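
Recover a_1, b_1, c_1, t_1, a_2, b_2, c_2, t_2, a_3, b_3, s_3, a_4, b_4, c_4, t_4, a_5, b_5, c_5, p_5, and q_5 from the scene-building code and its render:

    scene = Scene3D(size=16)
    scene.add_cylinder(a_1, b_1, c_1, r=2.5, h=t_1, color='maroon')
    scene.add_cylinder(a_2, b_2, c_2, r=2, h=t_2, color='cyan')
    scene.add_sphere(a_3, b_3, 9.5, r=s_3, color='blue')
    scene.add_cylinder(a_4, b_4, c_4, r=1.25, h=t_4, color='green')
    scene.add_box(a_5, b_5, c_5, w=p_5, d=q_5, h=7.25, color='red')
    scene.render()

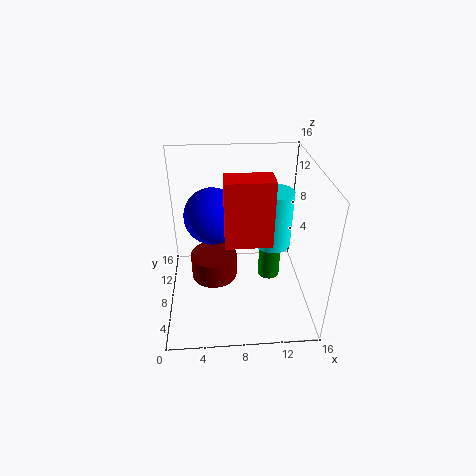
a_1 = 5.25
b_1 = 7
c_1 = 4
t_1 = 2.75
a_2 = 12
b_2 = 8.5
c_2 = 6.75
t_2 = 6.5
a_3 = 5.25
b_3 = 10.5
s_3 = 3.25
a_4 = 11.75
b_4 = 8.5
c_4 = 2.5
t_4 = 5.5
a_5 = 6.5
b_5 = 5.5
c_5 = 8.25
p_5 = 5
q_5 = 2.75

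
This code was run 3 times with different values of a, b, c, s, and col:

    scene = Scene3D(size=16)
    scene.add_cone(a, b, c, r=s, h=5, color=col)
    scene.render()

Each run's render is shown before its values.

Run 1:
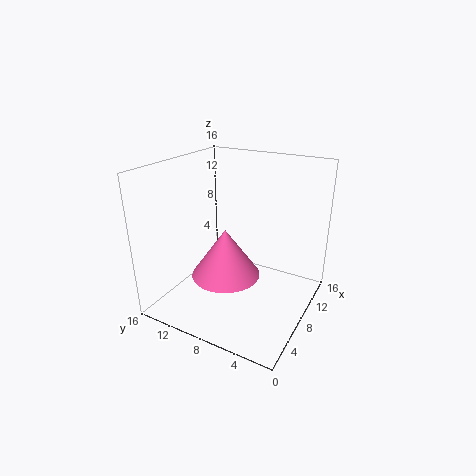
a = 4.5; b = 7.5; c = 5.5; s = 3.5; col = 'hotpink'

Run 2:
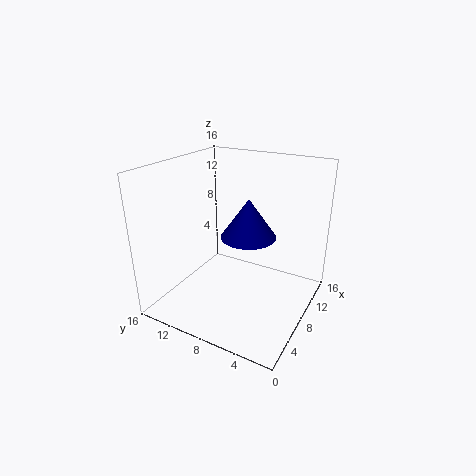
a = 12.5; b = 9; c = 6; s = 3.5; col = 'navy'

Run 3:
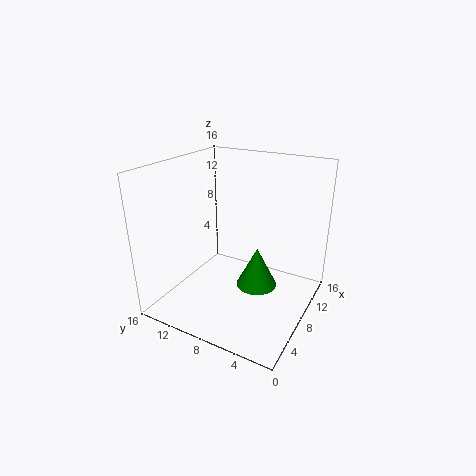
a = 11; b = 7; c = 0.5; s = 2.5; col = 'green'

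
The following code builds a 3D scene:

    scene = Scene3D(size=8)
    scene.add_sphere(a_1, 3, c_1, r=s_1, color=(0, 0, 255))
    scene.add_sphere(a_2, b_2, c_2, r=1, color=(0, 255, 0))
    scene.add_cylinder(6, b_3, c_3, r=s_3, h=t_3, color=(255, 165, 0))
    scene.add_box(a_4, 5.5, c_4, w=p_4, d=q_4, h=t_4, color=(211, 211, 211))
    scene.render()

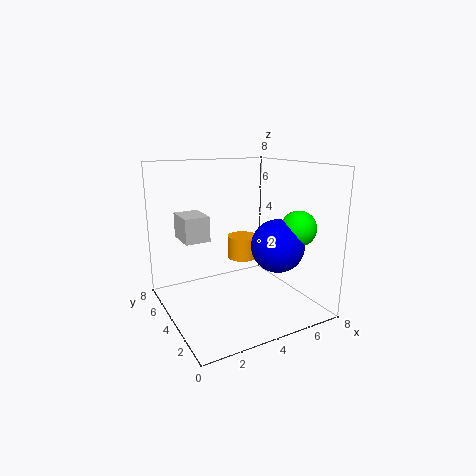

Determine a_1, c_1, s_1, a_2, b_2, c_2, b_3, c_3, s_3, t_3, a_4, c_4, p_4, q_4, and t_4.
a_1 = 6, c_1 = 3.5, s_1 = 1.5, a_2 = 7, b_2 = 2.5, c_2 = 4.5, b_3 = 7, c_3 = 1.5, s_3 = 1, t_3 = 1.5, a_4 = 1.5, c_4 = 3.5, p_4 = 1.5, q_4 = 2, t_4 = 1.5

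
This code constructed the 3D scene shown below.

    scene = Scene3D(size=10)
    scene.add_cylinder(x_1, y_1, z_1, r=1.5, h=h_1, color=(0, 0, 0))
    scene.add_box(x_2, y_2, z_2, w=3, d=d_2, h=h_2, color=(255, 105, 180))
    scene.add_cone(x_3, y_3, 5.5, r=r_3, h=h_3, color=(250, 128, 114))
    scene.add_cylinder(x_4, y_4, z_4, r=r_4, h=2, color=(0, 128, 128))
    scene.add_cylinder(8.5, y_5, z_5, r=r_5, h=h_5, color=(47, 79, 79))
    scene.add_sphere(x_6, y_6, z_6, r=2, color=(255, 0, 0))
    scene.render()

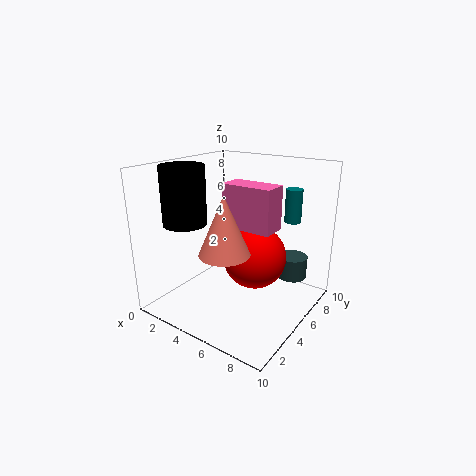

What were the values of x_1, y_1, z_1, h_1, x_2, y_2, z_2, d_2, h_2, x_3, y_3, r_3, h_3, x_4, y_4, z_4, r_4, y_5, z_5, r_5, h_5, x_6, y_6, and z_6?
x_1 = 2, y_1 = 3, z_1 = 6, h_1 = 4, x_2 = 6, y_2 = 2, z_2 = 7, d_2 = 1.5, h_2 = 2.5, x_3 = 6.5, y_3 = 1.5, r_3 = 1.5, h_3 = 3.5, x_4 = 9, y_4 = 5, z_4 = 7, r_4 = 0.5, y_5 = 6.5, z_5 = 2.5, r_5 = 1, h_5 = 1.5, x_6 = 7, y_6 = 4, z_6 = 4.5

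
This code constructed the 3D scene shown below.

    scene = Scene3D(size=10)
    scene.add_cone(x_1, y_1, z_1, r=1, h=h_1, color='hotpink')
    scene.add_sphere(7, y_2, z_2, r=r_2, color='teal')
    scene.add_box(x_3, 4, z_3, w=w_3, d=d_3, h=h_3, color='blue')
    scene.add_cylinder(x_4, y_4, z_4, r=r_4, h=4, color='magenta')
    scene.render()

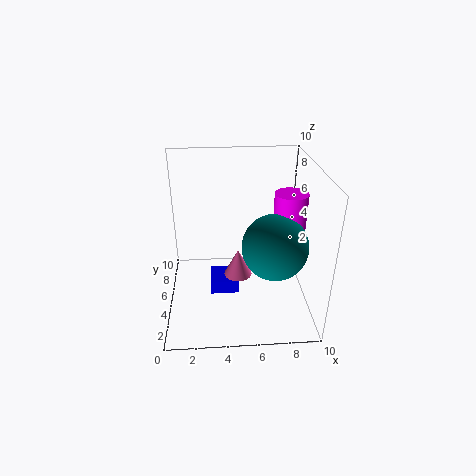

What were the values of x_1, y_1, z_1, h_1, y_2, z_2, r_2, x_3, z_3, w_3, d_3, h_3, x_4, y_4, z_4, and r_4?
x_1 = 5, y_1 = 5, z_1 = 2, h_1 = 2, y_2 = 2, z_2 = 6, r_2 = 2, x_3 = 3, z_3 = 1, w_3 = 2, d_3 = 2, h_3 = 1, x_4 = 8, y_4 = 3, z_4 = 5, r_4 = 1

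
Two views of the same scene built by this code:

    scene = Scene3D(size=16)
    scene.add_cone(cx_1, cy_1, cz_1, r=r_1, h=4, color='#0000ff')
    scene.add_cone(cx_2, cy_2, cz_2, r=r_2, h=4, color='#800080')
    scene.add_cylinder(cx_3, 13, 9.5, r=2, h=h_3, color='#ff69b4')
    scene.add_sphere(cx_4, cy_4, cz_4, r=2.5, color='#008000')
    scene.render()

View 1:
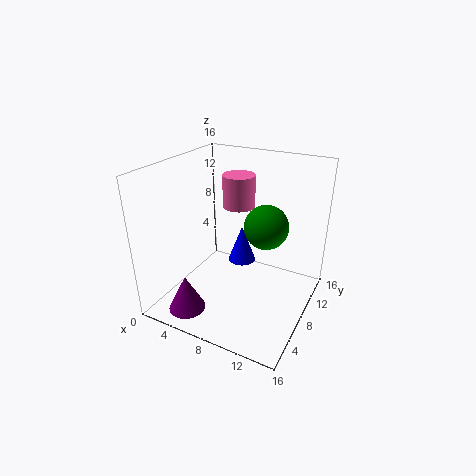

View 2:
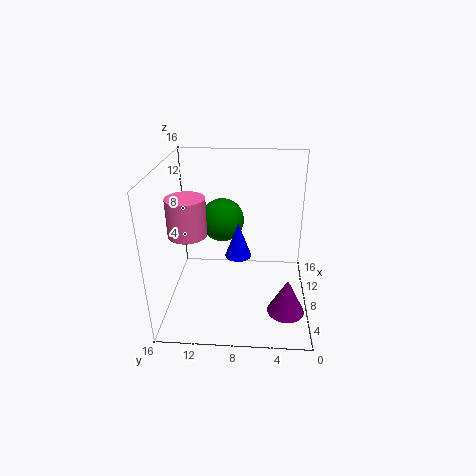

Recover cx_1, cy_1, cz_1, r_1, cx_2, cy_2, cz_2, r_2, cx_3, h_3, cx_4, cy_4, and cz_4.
cx_1 = 8.5
cy_1 = 8
cz_1 = 5.5
r_1 = 1.5
cx_2 = 4.5
cy_2 = 2.5
cz_2 = 1
r_2 = 2
cx_3 = 5.5
h_3 = 4
cx_4 = 10.5
cy_4 = 10
cz_4 = 9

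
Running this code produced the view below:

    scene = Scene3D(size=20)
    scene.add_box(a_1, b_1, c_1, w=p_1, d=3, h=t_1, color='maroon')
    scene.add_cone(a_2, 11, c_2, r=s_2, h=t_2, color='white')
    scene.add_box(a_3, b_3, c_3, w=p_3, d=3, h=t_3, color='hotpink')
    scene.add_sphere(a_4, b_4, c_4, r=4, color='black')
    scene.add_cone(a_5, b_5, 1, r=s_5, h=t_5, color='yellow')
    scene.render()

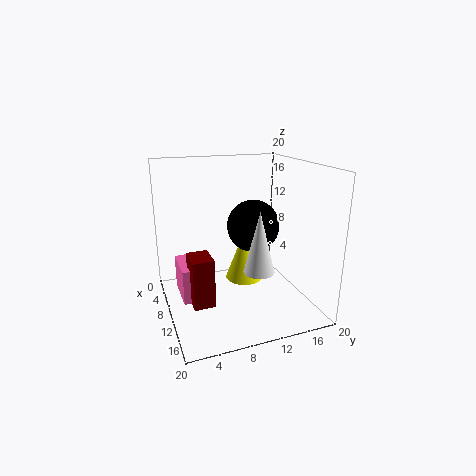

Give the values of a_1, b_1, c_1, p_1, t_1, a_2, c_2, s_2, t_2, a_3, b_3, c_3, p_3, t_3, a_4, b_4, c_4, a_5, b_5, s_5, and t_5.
a_1 = 8; b_1 = 3; c_1 = 1; p_1 = 4; t_1 = 7; a_2 = 15; c_2 = 7; s_2 = 2; t_2 = 8; a_3 = 4; b_3 = 2; c_3 = 1; p_3 = 6; t_3 = 5; a_4 = 6; b_4 = 14; c_4 = 10; a_5 = 5; b_5 = 13; s_5 = 3; t_5 = 8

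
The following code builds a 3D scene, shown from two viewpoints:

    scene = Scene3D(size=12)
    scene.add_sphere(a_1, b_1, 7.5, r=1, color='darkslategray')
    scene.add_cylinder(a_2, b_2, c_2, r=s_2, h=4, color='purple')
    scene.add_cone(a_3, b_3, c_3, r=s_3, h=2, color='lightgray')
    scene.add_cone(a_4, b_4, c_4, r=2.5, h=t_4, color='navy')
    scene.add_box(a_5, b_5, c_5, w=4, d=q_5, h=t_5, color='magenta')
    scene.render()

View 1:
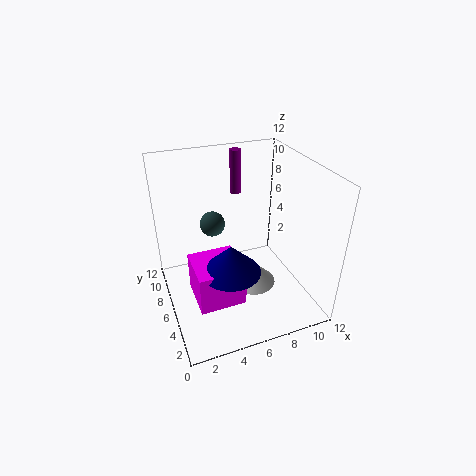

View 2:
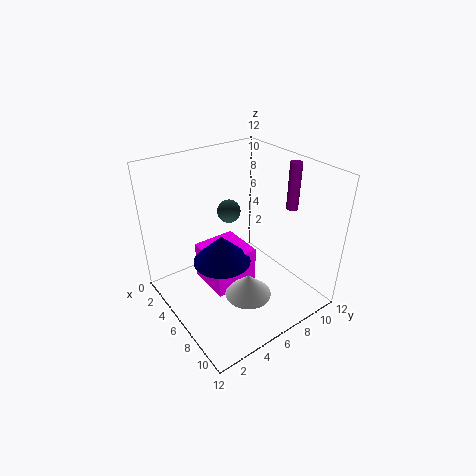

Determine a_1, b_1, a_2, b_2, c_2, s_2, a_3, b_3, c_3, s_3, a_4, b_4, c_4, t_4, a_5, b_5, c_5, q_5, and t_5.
a_1 = 4; b_1 = 6.5; a_2 = 7.5; b_2 = 10.5; c_2 = 8; s_2 = 0.5; a_3 = 7.5; b_3 = 6; c_3 = 1; s_3 = 2; a_4 = 5; b_4 = 5; c_4 = 3.5; t_4 = 2.5; a_5 = 2; b_5 = 4; c_5 = 0.5; q_5 = 4; t_5 = 3.5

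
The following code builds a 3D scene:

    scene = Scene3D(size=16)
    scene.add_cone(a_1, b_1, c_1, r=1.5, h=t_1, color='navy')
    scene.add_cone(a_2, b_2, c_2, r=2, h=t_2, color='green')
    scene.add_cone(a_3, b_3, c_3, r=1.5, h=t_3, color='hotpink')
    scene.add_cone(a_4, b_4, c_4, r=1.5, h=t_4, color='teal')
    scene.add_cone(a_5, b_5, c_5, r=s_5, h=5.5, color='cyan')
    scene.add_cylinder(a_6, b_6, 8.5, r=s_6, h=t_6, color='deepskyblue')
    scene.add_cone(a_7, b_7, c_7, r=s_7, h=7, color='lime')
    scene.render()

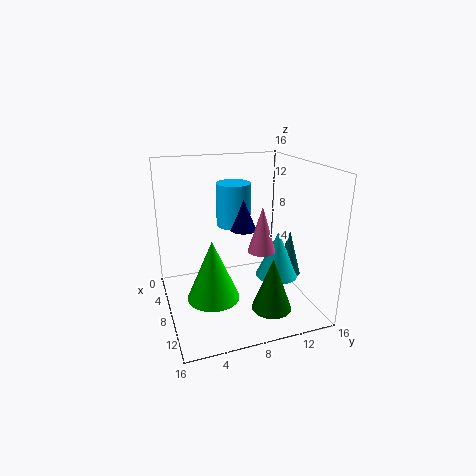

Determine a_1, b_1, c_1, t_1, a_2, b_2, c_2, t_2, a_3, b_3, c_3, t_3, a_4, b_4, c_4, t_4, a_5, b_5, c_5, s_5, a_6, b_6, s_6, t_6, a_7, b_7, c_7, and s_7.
a_1 = 7, b_1 = 9, c_1 = 8.5, t_1 = 3.5, a_2 = 14, b_2 = 9.5, c_2 = 2.5, t_2 = 5.5, a_3 = 10, b_3 = 10, c_3 = 7, t_3 = 5, a_4 = 8, b_4 = 14.5, c_4 = 2.5, t_4 = 5.5, a_5 = 8, b_5 = 13, c_5 = 2.5, s_5 = 2.5, a_6 = 5, b_6 = 8.5, s_6 = 2, t_6 = 5, a_7 = 8, b_7 = 5, c_7 = 1, s_7 = 3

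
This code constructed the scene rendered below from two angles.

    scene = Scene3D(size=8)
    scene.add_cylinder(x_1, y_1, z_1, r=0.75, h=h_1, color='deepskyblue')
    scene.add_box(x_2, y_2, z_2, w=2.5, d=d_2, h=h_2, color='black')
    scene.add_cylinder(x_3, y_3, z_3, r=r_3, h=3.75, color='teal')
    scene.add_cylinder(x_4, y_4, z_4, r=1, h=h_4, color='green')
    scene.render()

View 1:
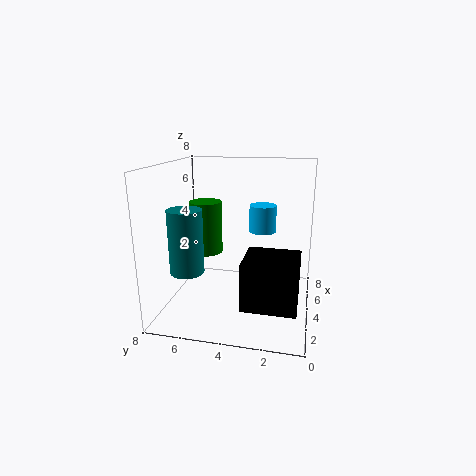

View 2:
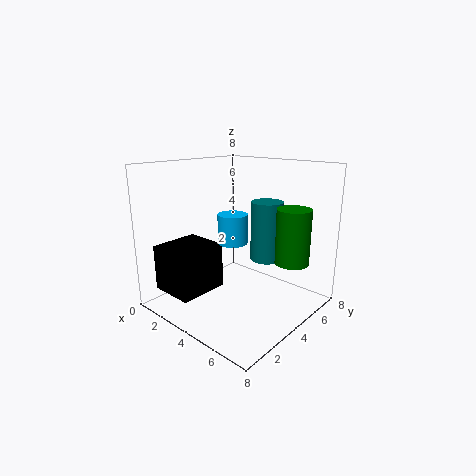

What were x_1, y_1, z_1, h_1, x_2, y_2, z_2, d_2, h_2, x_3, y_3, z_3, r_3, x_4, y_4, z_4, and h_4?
x_1 = 4.75, y_1 = 2.75, z_1 = 4.25, h_1 = 1.5, x_2 = 1, y_2 = 0.5, z_2 = 1.25, d_2 = 2.75, h_2 = 2.5, x_3 = 3.75, y_3 = 7, z_3 = 1.75, r_3 = 1, x_4 = 6, y_4 = 6.5, z_4 = 2.25, h_4 = 3.25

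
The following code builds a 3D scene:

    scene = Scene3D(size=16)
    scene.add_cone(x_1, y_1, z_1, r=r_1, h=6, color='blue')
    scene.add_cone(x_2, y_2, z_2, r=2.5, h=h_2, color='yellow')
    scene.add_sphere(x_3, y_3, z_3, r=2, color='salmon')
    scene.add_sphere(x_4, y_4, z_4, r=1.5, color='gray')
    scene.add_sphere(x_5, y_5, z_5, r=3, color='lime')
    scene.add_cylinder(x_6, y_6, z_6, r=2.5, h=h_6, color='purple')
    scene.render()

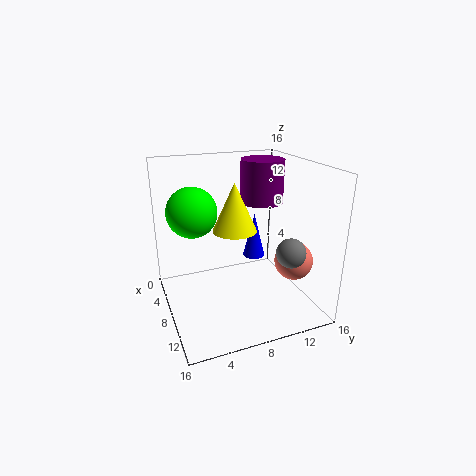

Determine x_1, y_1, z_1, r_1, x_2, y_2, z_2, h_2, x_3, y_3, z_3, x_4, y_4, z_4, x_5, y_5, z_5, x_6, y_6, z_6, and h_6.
x_1 = 1.5, y_1 = 13, z_1 = 2, r_1 = 1.5, x_2 = 7, y_2 = 8, z_2 = 8.5, h_2 = 5.5, x_3 = 12.5, y_3 = 12.5, z_3 = 6.5, x_4 = 13.5, y_4 = 11.5, z_4 = 8, x_5 = 3.5, y_5 = 4, z_5 = 10, x_6 = 5.5, y_6 = 12, z_6 = 11, h_6 = 5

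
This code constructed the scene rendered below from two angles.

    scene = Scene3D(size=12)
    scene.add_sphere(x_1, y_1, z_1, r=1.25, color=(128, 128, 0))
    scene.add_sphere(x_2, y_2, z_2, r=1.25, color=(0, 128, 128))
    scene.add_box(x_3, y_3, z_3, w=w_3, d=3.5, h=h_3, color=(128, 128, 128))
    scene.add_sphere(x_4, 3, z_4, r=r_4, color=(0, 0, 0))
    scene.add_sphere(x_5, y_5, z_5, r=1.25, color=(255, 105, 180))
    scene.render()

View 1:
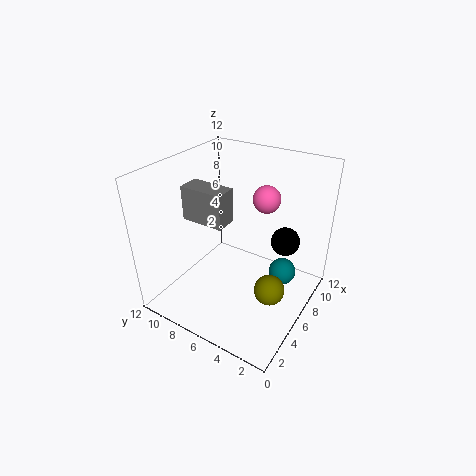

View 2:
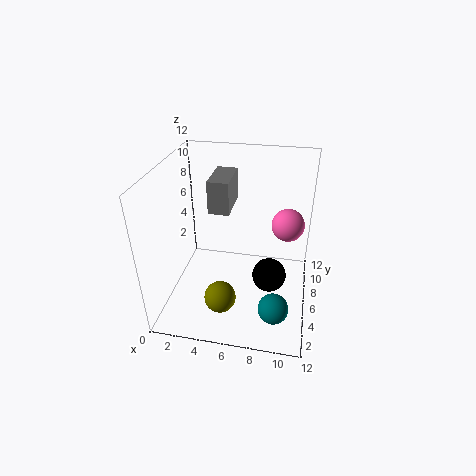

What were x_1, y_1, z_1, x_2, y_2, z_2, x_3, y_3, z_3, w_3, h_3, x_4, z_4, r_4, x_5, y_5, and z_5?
x_1 = 5.25; y_1 = 2.5; z_1 = 2.5; x_2 = 9.5; y_2 = 3.25; z_2 = 1.25; x_3 = 3.5; y_3 = 6; z_3 = 8; w_3 = 1.75; h_3 = 2.75; x_4 = 9; z_4 = 5; r_4 = 1.25; x_5 = 10; y_5 = 5.5; z_5 = 8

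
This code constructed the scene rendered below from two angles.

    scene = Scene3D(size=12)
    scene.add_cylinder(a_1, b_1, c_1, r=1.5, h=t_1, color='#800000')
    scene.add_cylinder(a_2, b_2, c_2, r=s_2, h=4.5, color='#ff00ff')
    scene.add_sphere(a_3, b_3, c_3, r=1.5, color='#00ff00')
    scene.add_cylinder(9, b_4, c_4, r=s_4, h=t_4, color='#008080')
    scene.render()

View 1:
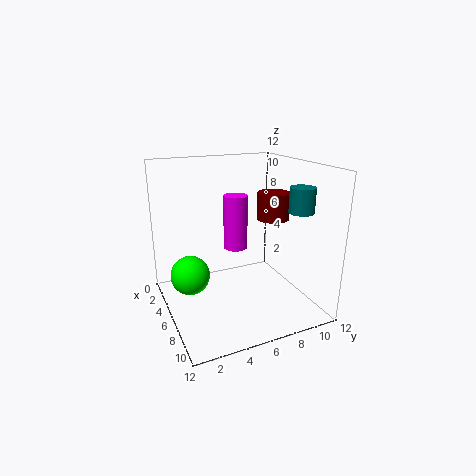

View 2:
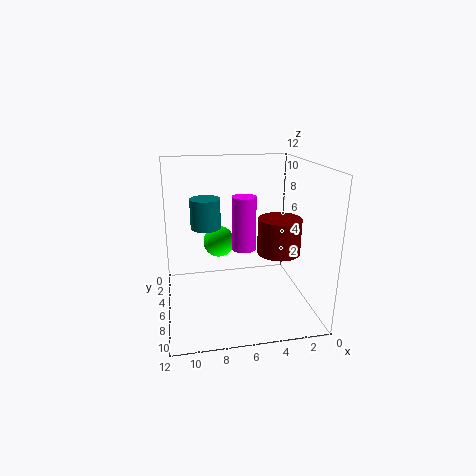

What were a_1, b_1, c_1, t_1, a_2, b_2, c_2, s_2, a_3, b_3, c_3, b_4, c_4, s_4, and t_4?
a_1 = 4, b_1 = 10.5, c_1 = 6.5, t_1 = 2.5, a_2 = 5.5, b_2 = 6, c_2 = 5, s_2 = 1, a_3 = 7, b_3 = 1.5, c_3 = 4, b_4 = 10, c_4 = 8.5, s_4 = 1, t_4 = 2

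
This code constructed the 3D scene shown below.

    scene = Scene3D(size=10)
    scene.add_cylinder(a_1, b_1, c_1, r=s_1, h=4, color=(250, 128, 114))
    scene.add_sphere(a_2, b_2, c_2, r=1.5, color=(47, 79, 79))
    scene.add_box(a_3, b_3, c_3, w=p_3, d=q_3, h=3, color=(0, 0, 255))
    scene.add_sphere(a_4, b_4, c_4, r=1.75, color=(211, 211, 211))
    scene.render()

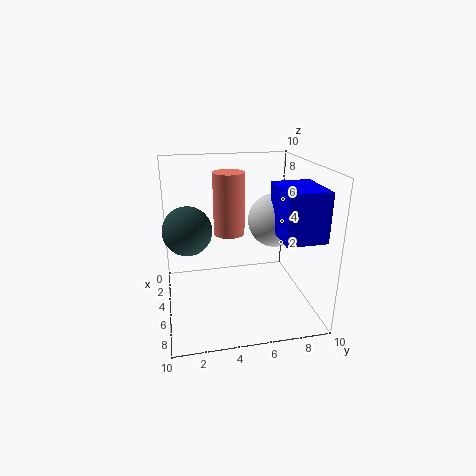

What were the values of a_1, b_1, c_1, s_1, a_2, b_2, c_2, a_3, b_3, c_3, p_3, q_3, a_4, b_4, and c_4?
a_1 = 5.75; b_1 = 4.25; c_1 = 5.75; s_1 = 1; a_2 = 6.75; b_2 = 1.5; c_2 = 6.5; a_3 = 6.5; b_3 = 6.75; c_3 = 6.25; p_3 = 3.25; q_3 = 2.5; a_4 = 6; b_4 = 7.25; c_4 = 6.5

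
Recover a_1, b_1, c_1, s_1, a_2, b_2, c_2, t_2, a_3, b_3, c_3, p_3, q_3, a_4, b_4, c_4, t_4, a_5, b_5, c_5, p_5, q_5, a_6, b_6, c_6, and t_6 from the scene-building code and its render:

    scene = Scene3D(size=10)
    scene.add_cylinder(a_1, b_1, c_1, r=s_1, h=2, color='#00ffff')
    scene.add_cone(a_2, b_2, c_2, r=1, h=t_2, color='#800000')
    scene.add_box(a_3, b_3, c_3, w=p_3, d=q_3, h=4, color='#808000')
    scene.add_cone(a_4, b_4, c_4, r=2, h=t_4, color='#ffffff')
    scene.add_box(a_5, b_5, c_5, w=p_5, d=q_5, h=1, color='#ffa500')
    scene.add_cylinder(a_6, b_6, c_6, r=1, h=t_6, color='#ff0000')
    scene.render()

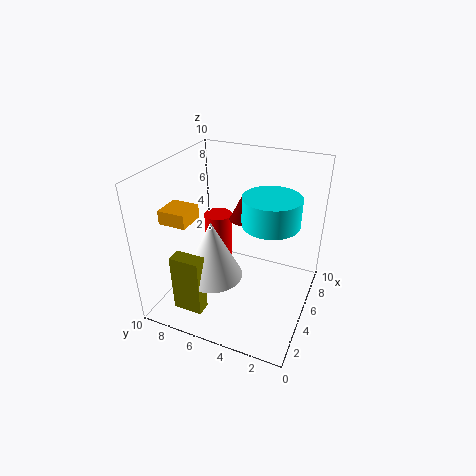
a_1 = 6
b_1 = 3
c_1 = 6
s_1 = 2
a_2 = 6
b_2 = 5
c_2 = 6
t_2 = 2
a_3 = 1
b_3 = 6
c_3 = 1
p_3 = 1
q_3 = 2
a_4 = 3
b_4 = 6
c_4 = 3
t_4 = 4
a_5 = 3
b_5 = 8
c_5 = 6
p_5 = 2
q_5 = 2
a_6 = 6
b_6 = 7
c_6 = 2
t_6 = 4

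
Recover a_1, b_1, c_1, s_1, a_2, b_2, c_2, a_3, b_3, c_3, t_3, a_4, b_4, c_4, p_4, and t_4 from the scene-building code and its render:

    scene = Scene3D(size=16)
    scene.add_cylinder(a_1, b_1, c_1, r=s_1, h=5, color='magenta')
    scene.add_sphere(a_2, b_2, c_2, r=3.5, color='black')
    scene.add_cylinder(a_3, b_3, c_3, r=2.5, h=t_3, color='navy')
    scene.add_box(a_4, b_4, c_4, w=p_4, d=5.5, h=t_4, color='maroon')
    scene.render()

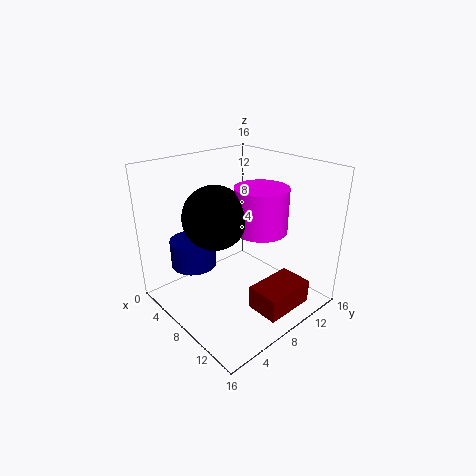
a_1 = 9
b_1 = 10.5
c_1 = 8.5
s_1 = 3
a_2 = 6.5
b_2 = 6
c_2 = 10.5
a_3 = 5
b_3 = 4
c_3 = 5
t_3 = 3
a_4 = 12
b_4 = 6
c_4 = 2
p_4 = 3.5
t_4 = 2.5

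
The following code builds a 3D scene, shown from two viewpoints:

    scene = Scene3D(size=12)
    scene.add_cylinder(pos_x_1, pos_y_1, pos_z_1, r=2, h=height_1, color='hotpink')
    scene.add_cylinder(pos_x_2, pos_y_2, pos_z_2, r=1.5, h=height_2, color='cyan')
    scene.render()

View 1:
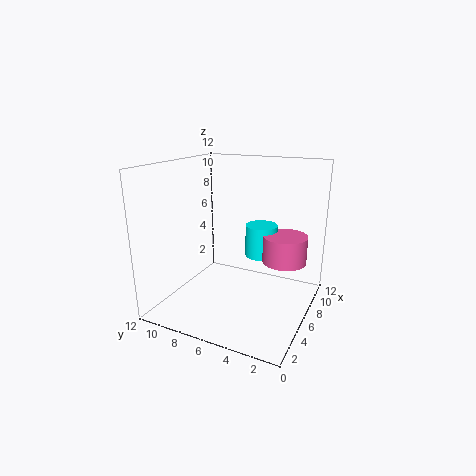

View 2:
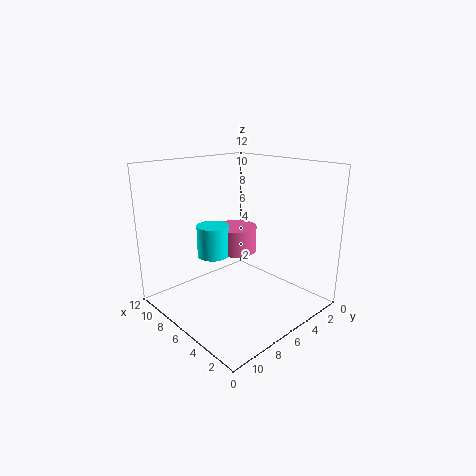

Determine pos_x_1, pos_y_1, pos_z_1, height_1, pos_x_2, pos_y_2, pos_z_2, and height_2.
pos_x_1 = 9.5, pos_y_1 = 3, pos_z_1 = 3, height_1 = 2.5, pos_x_2 = 10, pos_y_2 = 5.5, pos_z_2 = 3, height_2 = 3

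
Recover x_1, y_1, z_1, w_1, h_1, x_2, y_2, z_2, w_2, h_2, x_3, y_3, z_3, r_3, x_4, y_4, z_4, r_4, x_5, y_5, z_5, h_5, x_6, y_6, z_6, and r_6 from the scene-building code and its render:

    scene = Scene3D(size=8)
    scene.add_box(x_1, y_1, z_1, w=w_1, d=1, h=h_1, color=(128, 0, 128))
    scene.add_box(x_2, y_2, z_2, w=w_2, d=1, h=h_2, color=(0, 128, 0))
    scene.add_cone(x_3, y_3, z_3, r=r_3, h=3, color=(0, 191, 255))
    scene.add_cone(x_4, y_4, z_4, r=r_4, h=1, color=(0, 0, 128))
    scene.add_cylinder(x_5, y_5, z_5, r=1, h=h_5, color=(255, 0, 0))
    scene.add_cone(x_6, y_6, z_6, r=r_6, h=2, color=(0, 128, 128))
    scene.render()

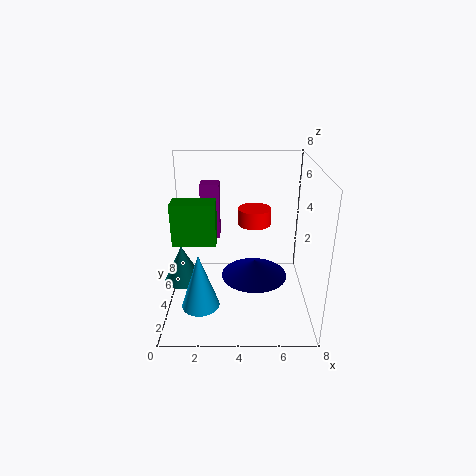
x_1 = 2; y_1 = 4; z_1 = 4; w_1 = 1; h_1 = 3; x_2 = 1; y_2 = 1; z_2 = 5; w_2 = 2; h_2 = 2; x_3 = 2; y_3 = 2; z_3 = 1; r_3 = 1; x_4 = 5; y_4 = 5; z_4 = 1; r_4 = 2; x_5 = 5; y_5 = 6; z_5 = 4; h_5 = 1; x_6 = 1; y_6 = 3; z_6 = 2; r_6 = 1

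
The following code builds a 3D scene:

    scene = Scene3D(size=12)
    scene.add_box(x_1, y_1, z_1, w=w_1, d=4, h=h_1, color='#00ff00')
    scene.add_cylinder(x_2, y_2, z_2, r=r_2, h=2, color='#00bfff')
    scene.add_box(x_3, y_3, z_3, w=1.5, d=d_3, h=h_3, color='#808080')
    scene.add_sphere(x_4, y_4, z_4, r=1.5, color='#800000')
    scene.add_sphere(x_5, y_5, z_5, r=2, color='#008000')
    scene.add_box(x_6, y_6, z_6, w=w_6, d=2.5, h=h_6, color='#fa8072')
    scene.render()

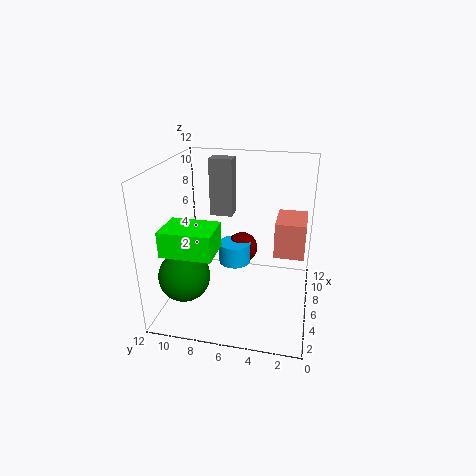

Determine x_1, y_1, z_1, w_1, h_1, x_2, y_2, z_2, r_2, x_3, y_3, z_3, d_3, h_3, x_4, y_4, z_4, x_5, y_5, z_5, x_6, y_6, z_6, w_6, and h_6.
x_1 = 1.5; y_1 = 7; z_1 = 6; w_1 = 3; h_1 = 2; x_2 = 9; y_2 = 7; z_2 = 2; r_2 = 1.5; x_3 = 8; y_3 = 7; z_3 = 7; d_3 = 2; h_3 = 5; x_4 = 10; y_4 = 6.5; z_4 = 3; x_5 = 2.5; y_5 = 9.5; z_5 = 4; x_6 = 6; y_6 = 0.5; z_6 = 4.5; w_6 = 3.5; h_6 = 3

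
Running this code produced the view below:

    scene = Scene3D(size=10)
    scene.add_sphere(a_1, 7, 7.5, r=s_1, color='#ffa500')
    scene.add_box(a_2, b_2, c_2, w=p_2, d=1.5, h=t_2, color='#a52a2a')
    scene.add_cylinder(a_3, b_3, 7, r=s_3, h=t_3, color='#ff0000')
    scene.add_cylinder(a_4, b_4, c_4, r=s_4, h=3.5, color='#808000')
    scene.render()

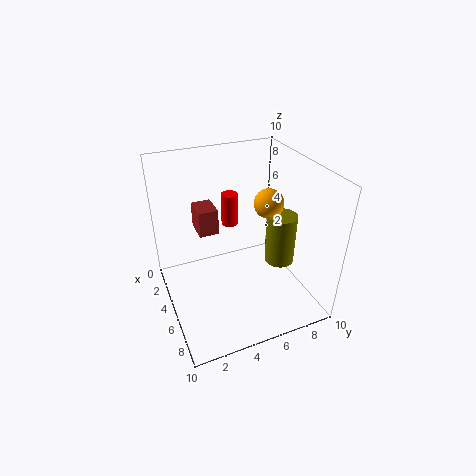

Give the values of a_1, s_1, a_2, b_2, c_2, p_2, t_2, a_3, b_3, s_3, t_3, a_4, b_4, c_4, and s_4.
a_1 = 5.5; s_1 = 1; a_2 = 0.5; b_2 = 3; c_2 = 4; p_2 = 2; t_2 = 2; a_3 = 6; b_3 = 4; s_3 = 0.5; t_3 = 2; a_4 = 6.5; b_4 = 7.5; c_4 = 3.5; s_4 = 1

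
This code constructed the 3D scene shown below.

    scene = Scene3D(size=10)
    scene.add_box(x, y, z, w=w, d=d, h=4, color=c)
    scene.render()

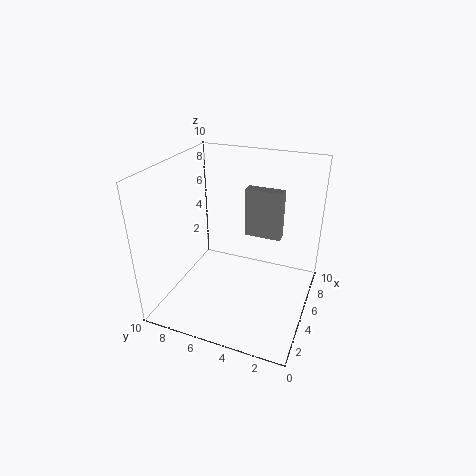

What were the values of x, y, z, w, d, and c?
x = 9
y = 3
z = 3
w = 1
d = 3
c = 'gray'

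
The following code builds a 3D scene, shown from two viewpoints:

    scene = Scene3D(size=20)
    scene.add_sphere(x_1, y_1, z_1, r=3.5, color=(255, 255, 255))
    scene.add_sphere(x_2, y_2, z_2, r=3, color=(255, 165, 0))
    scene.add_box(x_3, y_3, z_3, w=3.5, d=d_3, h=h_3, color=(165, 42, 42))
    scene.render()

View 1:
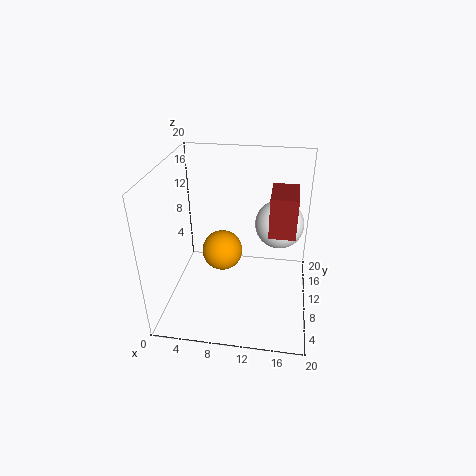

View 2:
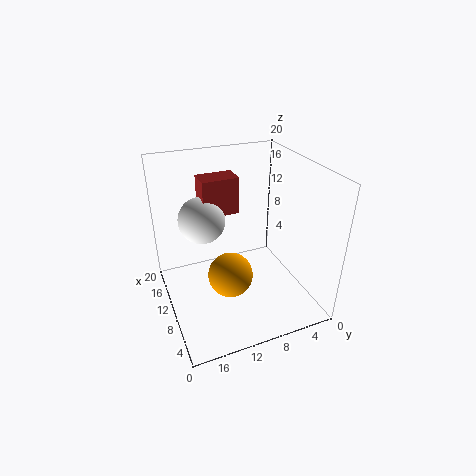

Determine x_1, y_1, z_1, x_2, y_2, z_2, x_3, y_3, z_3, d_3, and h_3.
x_1 = 15.5, y_1 = 13.5, z_1 = 10.75, x_2 = 7.25, y_2 = 12.25, z_2 = 6.25, x_3 = 14.25, y_3 = 8, z_3 = 11.5, d_3 = 5.5, h_3 = 5.5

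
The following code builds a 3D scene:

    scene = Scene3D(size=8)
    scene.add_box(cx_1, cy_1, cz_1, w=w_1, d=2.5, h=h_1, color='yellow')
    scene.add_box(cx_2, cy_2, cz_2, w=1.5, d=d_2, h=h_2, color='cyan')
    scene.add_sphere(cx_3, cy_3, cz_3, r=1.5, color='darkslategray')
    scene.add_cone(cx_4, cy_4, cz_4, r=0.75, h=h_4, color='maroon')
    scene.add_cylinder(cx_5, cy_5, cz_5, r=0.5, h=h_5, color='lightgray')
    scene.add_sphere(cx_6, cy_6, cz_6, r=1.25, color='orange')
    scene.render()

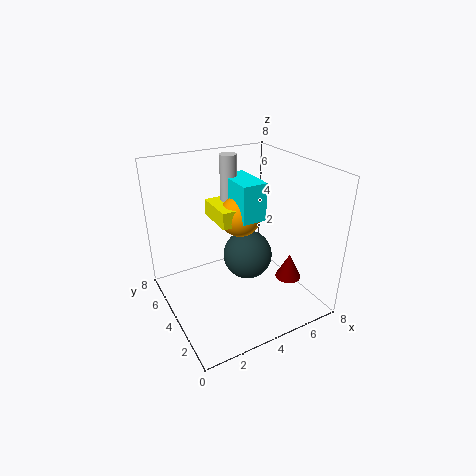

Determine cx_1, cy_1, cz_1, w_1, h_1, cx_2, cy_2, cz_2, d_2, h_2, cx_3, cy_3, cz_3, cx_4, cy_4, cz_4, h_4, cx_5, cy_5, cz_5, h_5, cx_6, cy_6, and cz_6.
cx_1 = 3.5; cy_1 = 4.75; cz_1 = 4.25; w_1 = 2.25; h_1 = 1; cx_2 = 4.5; cy_2 = 4.25; cz_2 = 4.5; d_2 = 2.75; h_2 = 2.25; cx_3 = 5.25; cy_3 = 5; cz_3 = 2; cx_4 = 6.75; cy_4 = 2.75; cz_4 = 1.25; h_4 = 1.5; cx_5 = 4.75; cy_5 = 6.5; cz_5 = 4.75; h_5 = 3.25; cx_6 = 5; cy_6 = 5.5; cz_6 = 4.5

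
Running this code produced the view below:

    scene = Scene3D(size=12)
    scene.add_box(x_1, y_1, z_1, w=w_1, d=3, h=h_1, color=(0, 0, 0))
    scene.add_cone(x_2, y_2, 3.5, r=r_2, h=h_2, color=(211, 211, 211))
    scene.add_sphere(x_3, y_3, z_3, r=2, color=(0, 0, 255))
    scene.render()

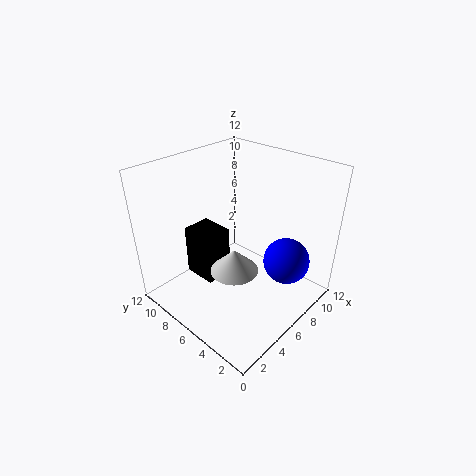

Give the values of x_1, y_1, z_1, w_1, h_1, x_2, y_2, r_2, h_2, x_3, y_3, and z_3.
x_1 = 4
y_1 = 7.5
z_1 = 1.5
w_1 = 2.5
h_1 = 4.5
x_2 = 5
y_2 = 5.5
r_2 = 2
h_2 = 2
x_3 = 9
y_3 = 3
z_3 = 3.5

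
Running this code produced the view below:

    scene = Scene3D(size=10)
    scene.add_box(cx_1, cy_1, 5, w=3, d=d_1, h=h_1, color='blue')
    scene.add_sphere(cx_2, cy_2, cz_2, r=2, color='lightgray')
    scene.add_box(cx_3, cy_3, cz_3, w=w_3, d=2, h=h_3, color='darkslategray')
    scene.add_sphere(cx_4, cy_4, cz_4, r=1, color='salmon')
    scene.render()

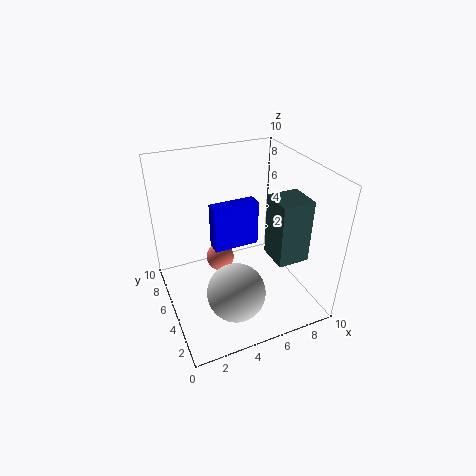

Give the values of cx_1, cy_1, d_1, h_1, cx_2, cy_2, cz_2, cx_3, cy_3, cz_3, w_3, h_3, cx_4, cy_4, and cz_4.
cx_1 = 3
cy_1 = 4
d_1 = 1
h_1 = 3
cx_2 = 4
cy_2 = 3
cz_2 = 2
cx_3 = 6
cy_3 = 1
cz_3 = 5
w_3 = 2
h_3 = 4
cx_4 = 4
cy_4 = 6
cz_4 = 3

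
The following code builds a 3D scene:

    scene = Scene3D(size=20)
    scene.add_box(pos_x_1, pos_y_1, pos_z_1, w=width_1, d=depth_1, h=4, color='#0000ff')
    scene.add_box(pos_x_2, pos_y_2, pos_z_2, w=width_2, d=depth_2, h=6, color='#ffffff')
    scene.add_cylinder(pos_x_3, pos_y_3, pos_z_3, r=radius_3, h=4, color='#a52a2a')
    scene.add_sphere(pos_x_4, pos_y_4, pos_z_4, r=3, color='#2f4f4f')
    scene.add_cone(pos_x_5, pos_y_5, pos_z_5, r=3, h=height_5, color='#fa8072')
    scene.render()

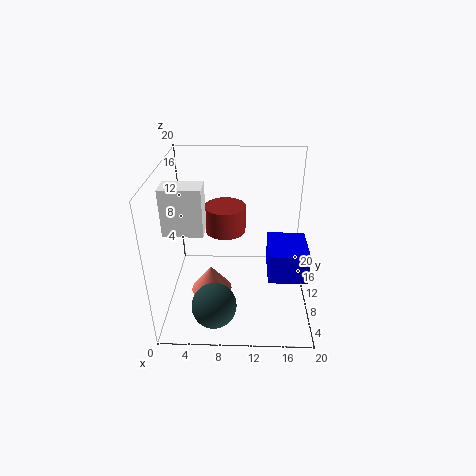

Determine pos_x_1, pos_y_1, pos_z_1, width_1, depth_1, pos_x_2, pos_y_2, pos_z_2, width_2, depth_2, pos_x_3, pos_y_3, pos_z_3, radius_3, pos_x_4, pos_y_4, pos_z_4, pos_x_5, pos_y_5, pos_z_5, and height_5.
pos_x_1 = 14
pos_y_1 = 4
pos_z_1 = 7
width_1 = 5
depth_1 = 6
pos_x_2 = 1
pos_y_2 = 5
pos_z_2 = 13
width_2 = 5
depth_2 = 3
pos_x_3 = 8
pos_y_3 = 14
pos_z_3 = 9
radius_3 = 3
pos_x_4 = 7
pos_y_4 = 4
pos_z_4 = 3
pos_x_5 = 6
pos_y_5 = 10
pos_z_5 = 1
height_5 = 4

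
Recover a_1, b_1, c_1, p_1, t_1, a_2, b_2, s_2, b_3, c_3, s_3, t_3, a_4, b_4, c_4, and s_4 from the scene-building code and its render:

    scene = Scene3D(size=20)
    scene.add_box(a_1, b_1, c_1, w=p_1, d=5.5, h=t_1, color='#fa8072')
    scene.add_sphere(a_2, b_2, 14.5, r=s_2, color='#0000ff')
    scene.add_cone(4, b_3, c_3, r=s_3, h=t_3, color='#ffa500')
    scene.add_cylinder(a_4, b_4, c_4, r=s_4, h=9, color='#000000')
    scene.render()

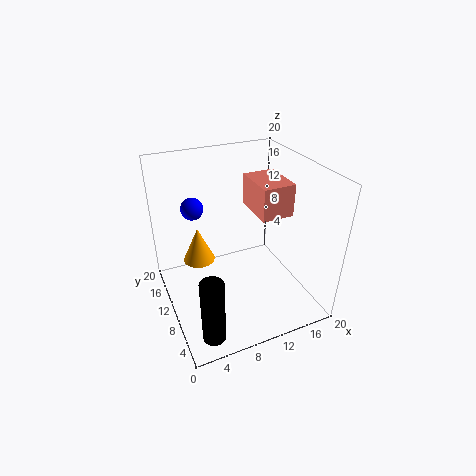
a_1 = 10.5; b_1 = 4; c_1 = 15.5; p_1 = 4; t_1 = 4; a_2 = 4.5; b_2 = 12.5; s_2 = 1.5; b_3 = 9; c_3 = 9; s_3 = 2; t_3 = 4.5; a_4 = 3.5; b_4 = 3; c_4 = 0.5; s_4 = 1.5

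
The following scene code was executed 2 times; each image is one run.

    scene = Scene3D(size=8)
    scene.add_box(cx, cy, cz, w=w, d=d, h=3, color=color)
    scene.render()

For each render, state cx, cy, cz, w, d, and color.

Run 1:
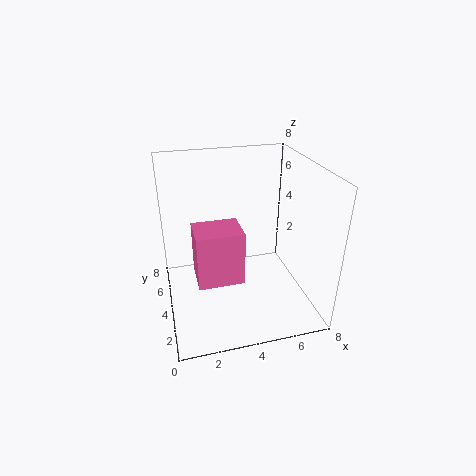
cx = 1.5; cy = 2.5; cz = 2; w = 2.5; d = 2; color = 'hotpink'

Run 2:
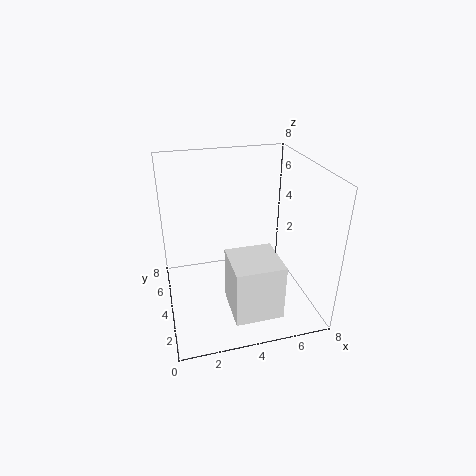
cx = 3; cy = 0.5; cz = 1; w = 2.5; d = 2.5; color = 'white'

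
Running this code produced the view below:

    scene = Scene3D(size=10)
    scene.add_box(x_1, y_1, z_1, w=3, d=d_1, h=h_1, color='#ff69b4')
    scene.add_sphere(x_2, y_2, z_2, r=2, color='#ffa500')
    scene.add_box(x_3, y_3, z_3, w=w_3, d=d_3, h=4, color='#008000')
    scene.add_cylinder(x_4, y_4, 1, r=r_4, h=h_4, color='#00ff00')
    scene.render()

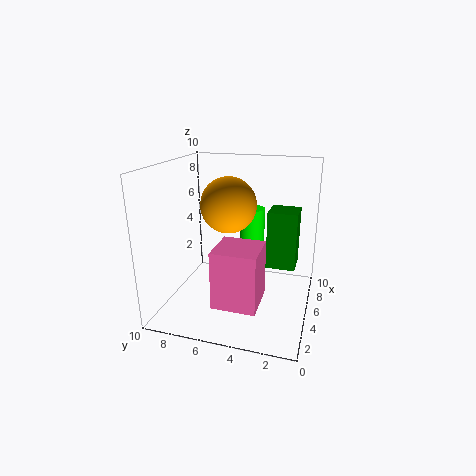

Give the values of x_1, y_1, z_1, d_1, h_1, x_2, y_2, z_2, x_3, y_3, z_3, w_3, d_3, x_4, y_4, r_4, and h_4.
x_1 = 2
y_1 = 3
z_1 = 1
d_1 = 3
h_1 = 4
x_2 = 6
y_2 = 6
z_2 = 7
x_3 = 5
y_3 = 1
z_3 = 3
w_3 = 2
d_3 = 2
x_4 = 9
y_4 = 5
r_4 = 1
h_4 = 5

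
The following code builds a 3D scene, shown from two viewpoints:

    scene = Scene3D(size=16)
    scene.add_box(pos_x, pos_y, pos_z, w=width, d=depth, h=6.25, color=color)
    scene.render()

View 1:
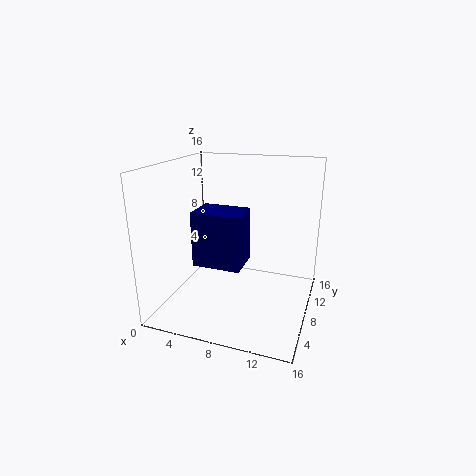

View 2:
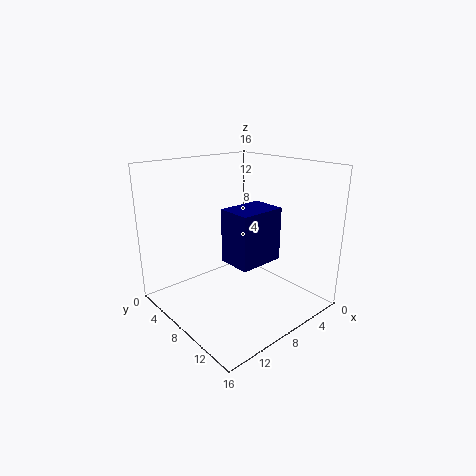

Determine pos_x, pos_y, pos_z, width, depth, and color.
pos_x = 3.25, pos_y = 6, pos_z = 4.75, width = 5.5, depth = 4, color = 'navy'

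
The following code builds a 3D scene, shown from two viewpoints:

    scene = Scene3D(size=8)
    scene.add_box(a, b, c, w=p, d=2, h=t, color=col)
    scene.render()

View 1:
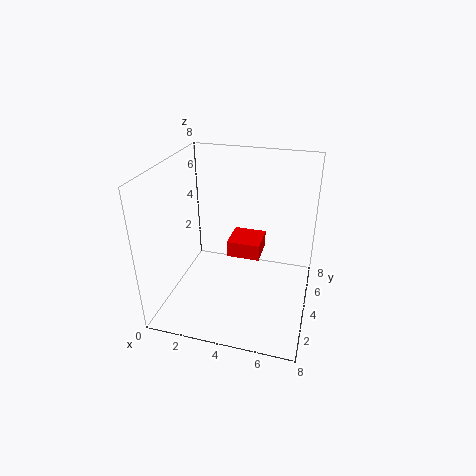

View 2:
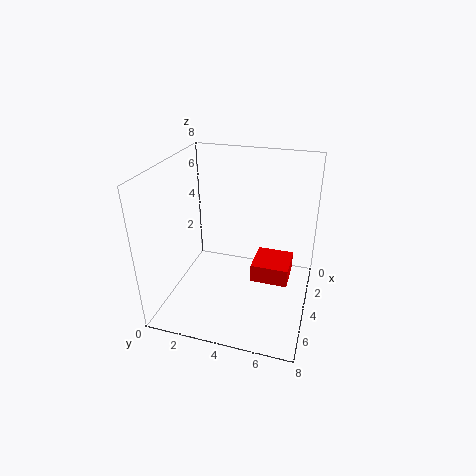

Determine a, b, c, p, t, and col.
a = 3
b = 5
c = 2
p = 2
t = 1
col = 'red'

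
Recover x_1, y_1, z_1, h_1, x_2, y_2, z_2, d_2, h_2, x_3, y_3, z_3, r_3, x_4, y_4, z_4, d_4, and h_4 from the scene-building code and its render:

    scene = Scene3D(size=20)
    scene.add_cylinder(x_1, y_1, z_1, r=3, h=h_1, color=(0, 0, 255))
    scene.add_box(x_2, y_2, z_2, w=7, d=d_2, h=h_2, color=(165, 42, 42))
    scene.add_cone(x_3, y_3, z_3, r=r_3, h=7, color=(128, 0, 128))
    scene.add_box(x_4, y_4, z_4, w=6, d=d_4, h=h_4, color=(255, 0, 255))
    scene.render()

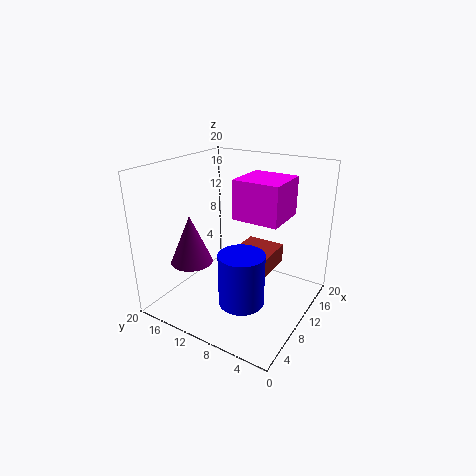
x_1 = 6; y_1 = 7; z_1 = 3; h_1 = 7; x_2 = 12; y_2 = 7; z_2 = 3; d_2 = 6; h_2 = 3; x_3 = 7; y_3 = 16; z_3 = 6; r_3 = 3; x_4 = 7; y_4 = 3; z_4 = 14; d_4 = 6; h_4 = 5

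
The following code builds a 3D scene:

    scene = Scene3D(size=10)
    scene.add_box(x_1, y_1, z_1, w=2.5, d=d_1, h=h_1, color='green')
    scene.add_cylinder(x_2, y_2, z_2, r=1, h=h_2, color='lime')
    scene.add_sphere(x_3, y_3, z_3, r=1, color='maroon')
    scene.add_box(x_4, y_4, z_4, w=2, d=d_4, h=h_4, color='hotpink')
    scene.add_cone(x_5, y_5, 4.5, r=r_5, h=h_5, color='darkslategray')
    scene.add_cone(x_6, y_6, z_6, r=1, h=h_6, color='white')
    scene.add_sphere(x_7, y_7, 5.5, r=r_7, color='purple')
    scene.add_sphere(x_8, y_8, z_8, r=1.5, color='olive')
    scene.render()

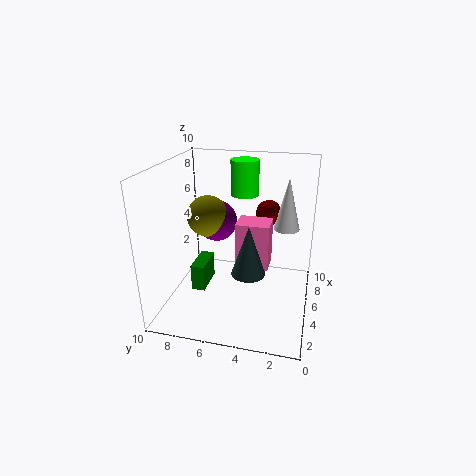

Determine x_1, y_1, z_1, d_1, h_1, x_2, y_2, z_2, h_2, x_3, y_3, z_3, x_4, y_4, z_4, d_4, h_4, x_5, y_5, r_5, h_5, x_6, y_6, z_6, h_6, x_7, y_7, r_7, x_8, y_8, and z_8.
x_1 = 4.5; y_1 = 7.5; z_1 = 0.5; d_1 = 1; h_1 = 2; x_2 = 7; y_2 = 5; z_2 = 7.5; h_2 = 2.5; x_3 = 9; y_3 = 3.5; z_3 = 5.5; x_4 = 6; y_4 = 3; z_4 = 2; d_4 = 2.5; h_4 = 3.5; x_5 = 1.5; y_5 = 3.5; r_5 = 1; h_5 = 3; x_6 = 8.5; y_6 = 2; z_6 = 4.5; h_6 = 4; x_7 = 6.5; y_7 = 7; r_7 = 1.5; x_8 = 6; y_8 = 7.5; z_8 = 6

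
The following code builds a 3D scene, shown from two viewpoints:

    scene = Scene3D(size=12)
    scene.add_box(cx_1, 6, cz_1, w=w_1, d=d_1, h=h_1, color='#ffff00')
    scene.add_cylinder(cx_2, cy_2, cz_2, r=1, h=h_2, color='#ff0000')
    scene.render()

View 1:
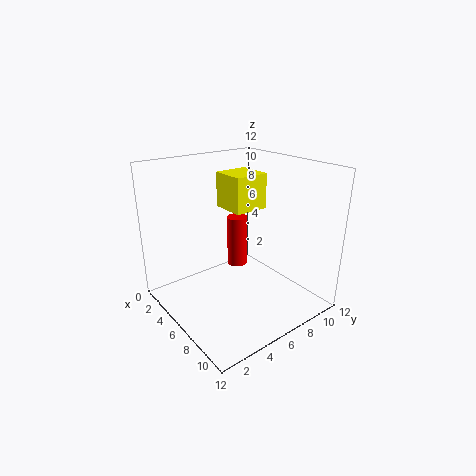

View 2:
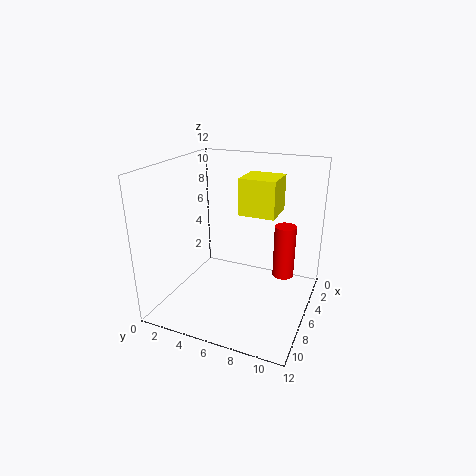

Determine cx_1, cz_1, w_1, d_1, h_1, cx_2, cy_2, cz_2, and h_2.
cx_1 = 3, cz_1 = 8, w_1 = 3, d_1 = 3, h_1 = 3, cx_2 = 2, cy_2 = 9, cz_2 = 1, h_2 = 5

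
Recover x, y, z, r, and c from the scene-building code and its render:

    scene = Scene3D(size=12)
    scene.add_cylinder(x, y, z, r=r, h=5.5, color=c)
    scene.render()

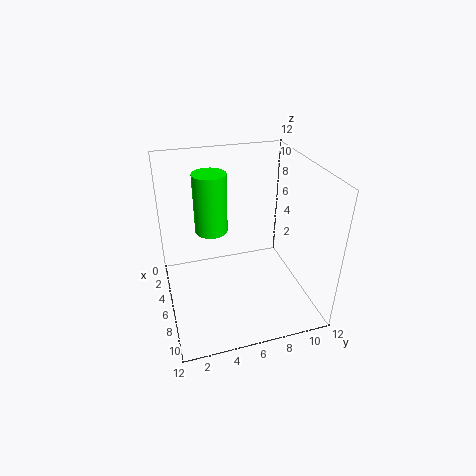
x = 2.5
y = 4.5
z = 5
r = 1.5
c = 'lime'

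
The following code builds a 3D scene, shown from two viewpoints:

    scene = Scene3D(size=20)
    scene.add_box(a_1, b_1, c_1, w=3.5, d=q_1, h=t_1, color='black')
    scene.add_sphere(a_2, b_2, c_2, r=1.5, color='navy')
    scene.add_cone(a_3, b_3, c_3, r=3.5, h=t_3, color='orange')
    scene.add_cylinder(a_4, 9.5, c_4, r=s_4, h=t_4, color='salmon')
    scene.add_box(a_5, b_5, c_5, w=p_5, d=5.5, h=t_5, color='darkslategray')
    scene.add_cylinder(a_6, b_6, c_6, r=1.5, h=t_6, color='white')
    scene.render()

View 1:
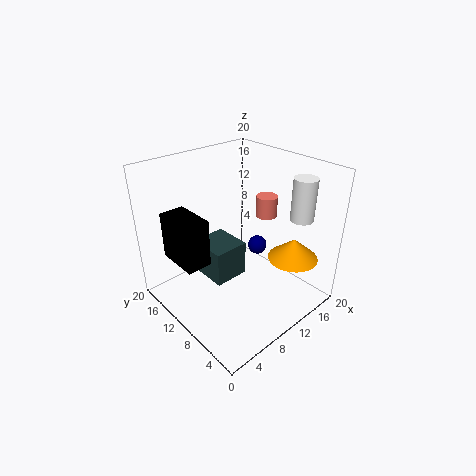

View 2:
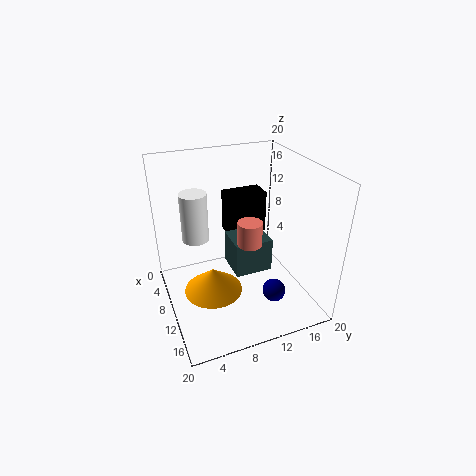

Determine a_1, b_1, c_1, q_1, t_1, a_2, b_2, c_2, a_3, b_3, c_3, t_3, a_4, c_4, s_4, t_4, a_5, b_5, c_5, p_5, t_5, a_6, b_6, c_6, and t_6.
a_1 = 2
b_1 = 10.5
c_1 = 7.5
q_1 = 6
t_1 = 6.5
a_2 = 16.5
b_2 = 12.5
c_2 = 5
a_3 = 15.5
b_3 = 4.5
c_3 = 7
t_3 = 3
a_4 = 15
c_4 = 12
s_4 = 1.5
t_4 = 3
a_5 = 6
b_5 = 9.5
c_5 = 4
p_5 = 5
t_5 = 5
a_6 = 14.5
b_6 = 3
c_6 = 14
t_6 = 5.5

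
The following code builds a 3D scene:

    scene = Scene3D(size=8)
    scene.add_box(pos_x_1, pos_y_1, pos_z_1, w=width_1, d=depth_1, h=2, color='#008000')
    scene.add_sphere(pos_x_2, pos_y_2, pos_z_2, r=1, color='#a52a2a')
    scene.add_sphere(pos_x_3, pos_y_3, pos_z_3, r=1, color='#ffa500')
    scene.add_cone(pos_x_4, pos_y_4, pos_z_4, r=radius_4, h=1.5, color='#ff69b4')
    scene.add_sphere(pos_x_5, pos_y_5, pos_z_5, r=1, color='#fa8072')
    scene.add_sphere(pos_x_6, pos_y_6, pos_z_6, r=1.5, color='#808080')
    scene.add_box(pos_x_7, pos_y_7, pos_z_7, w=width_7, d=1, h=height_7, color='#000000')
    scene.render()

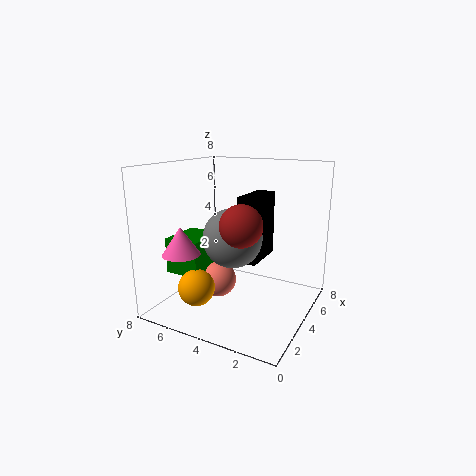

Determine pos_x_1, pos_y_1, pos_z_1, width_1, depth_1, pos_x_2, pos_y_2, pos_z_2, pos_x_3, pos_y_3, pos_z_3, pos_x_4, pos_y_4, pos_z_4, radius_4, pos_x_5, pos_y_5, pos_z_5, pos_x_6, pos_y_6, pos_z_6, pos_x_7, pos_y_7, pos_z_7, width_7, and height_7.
pos_x_1 = 2, pos_y_1 = 5.5, pos_z_1 = 2, width_1 = 2.5, depth_1 = 2, pos_x_2 = 1.5, pos_y_2 = 2.5, pos_z_2 = 5.5, pos_x_3 = 2, pos_y_3 = 5.5, pos_z_3 = 1.5, pos_x_4 = 1.5, pos_y_4 = 6, pos_z_4 = 3.5, radius_4 = 1, pos_x_5 = 3.5, pos_y_5 = 5, pos_z_5 = 1.5, pos_x_6 = 2.5, pos_y_6 = 3.5, pos_z_6 = 4.5, pos_x_7 = 3, pos_y_7 = 2.5, pos_z_7 = 3, width_7 = 2.5, height_7 = 3.5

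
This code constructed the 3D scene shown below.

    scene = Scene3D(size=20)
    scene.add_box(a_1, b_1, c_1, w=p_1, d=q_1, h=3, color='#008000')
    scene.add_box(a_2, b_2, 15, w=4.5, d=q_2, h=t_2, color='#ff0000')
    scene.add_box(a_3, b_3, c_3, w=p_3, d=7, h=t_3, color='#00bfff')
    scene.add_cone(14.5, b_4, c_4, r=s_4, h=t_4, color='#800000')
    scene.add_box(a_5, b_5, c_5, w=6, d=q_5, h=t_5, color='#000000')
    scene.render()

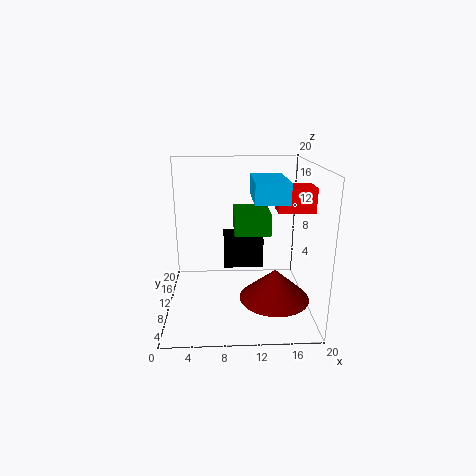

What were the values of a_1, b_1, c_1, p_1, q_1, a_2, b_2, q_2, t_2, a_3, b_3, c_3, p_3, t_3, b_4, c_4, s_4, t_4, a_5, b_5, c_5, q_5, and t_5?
a_1 = 9.5
b_1 = 9
c_1 = 10.5
p_1 = 5
q_1 = 6
a_2 = 14.5
b_2 = 4.5
q_2 = 3
t_2 = 3
a_3 = 11.5
b_3 = 2.5
c_3 = 16.5
p_3 = 4
t_3 = 2.5
b_4 = 5
c_4 = 3.5
s_4 = 4.5
t_4 = 4
a_5 = 8
b_5 = 13
c_5 = 4
q_5 = 5
t_5 = 4.5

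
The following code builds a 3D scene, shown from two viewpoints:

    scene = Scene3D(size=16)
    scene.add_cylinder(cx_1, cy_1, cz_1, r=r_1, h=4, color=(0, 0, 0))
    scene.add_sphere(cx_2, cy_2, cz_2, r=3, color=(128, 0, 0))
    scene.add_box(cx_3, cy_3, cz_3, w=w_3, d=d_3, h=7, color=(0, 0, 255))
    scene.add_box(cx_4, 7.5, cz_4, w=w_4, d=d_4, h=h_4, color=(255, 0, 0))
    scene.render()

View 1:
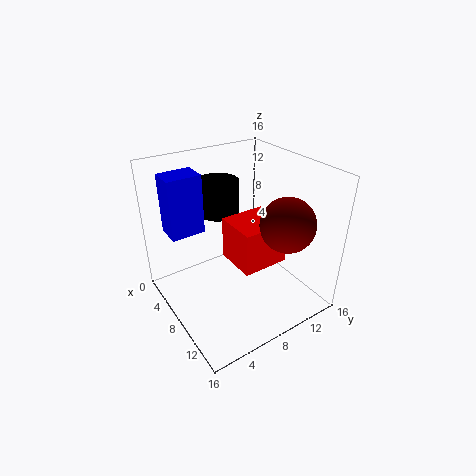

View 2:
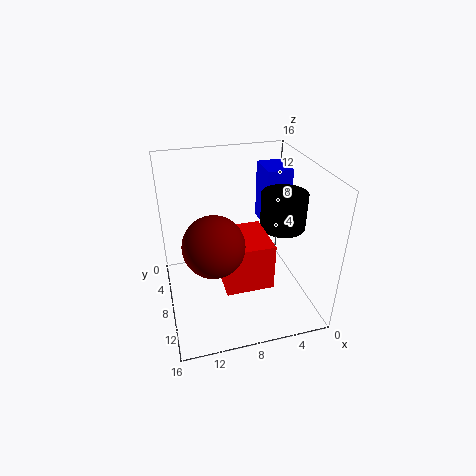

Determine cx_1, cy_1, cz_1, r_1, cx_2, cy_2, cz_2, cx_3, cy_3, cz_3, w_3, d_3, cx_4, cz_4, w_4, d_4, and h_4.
cx_1 = 3, cy_1 = 8.5, cz_1 = 9, r_1 = 2.5, cx_2 = 11.5, cy_2 = 12, cz_2 = 10, cx_3 = 1, cy_3 = 2, cz_3 = 7.5, w_3 = 3, d_3 = 4, cx_4 = 5.5, cz_4 = 4.5, w_4 = 5, d_4 = 5.5, h_4 = 5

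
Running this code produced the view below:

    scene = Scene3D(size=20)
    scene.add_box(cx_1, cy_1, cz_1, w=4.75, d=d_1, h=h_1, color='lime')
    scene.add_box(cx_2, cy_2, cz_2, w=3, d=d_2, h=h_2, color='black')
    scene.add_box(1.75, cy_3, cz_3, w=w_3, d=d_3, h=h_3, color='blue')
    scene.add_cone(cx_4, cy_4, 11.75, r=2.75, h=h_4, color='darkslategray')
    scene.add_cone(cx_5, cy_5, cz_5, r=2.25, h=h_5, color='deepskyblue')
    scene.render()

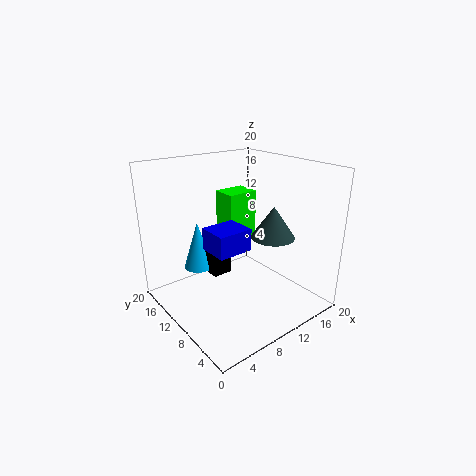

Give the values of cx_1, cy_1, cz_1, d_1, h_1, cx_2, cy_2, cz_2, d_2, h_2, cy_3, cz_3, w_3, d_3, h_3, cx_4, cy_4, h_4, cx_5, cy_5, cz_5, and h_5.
cx_1 = 11.25
cy_1 = 13.25
cz_1 = 7.5
d_1 = 3.75
h_1 = 7.5
cx_2 = 8
cy_2 = 13
cz_2 = 3
d_2 = 4.75
h_2 = 3.5
cy_3 = 2.25
cz_3 = 12.5
w_3 = 4
d_3 = 3.5
h_3 = 2.5
cx_4 = 11.25
cy_4 = 4.5
h_4 = 4
cx_5 = 7.5
cy_5 = 16.75
cz_5 = 3.5
h_5 = 7.25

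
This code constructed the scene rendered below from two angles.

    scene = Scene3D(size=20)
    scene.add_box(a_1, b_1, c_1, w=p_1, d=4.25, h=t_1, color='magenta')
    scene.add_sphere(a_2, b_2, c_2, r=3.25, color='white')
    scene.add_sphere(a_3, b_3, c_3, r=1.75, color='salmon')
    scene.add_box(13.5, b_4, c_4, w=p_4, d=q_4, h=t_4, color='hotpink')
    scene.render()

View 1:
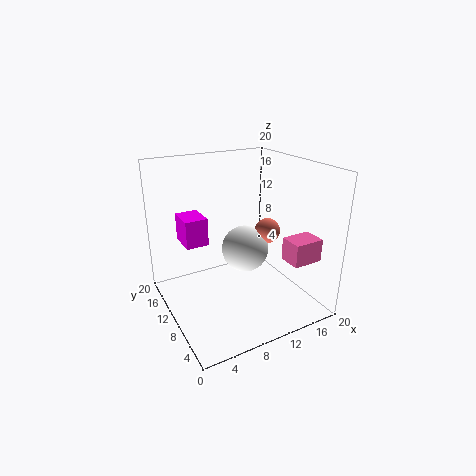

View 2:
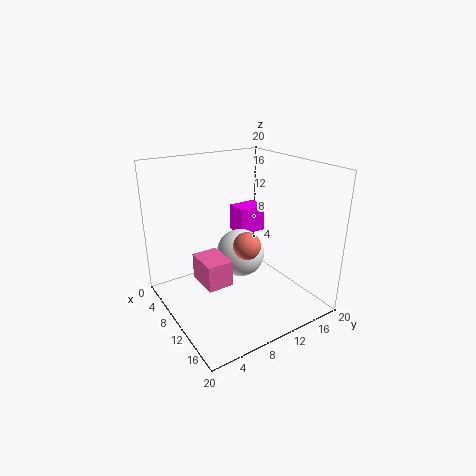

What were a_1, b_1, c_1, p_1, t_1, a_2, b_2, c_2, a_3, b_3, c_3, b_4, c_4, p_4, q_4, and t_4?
a_1 = 3.5, b_1 = 12.75, c_1 = 8.5, p_1 = 3.25, t_1 = 4, a_2 = 11, b_2 = 9.75, c_2 = 8.25, a_3 = 14, b_3 = 8.75, c_3 = 10.75, b_4 = 1.5, c_4 = 8.5, p_4 = 4, q_4 = 3, t_4 = 3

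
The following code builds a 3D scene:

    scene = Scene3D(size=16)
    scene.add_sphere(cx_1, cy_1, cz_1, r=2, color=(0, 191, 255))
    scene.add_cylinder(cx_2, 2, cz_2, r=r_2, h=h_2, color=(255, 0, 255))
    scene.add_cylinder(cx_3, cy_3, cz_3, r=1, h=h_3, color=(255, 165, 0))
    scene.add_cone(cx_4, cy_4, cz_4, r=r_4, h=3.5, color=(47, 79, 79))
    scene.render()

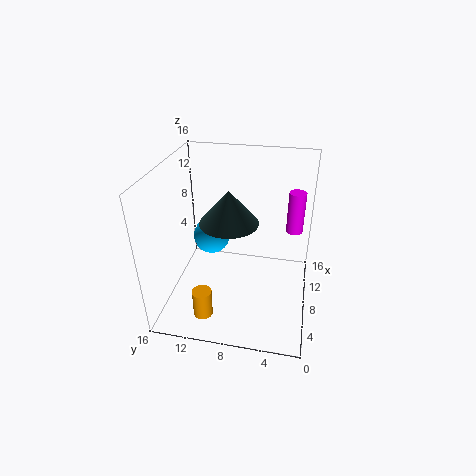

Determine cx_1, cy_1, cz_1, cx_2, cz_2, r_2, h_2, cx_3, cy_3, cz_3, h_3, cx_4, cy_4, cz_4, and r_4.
cx_1 = 8
cy_1 = 11
cz_1 = 8
cx_2 = 12.5
cz_2 = 7
r_2 = 1
h_2 = 5
cx_3 = 2
cy_3 = 10.5
cz_3 = 2
h_3 = 3
cx_4 = 6
cy_4 = 8.5
cz_4 = 11
r_4 = 3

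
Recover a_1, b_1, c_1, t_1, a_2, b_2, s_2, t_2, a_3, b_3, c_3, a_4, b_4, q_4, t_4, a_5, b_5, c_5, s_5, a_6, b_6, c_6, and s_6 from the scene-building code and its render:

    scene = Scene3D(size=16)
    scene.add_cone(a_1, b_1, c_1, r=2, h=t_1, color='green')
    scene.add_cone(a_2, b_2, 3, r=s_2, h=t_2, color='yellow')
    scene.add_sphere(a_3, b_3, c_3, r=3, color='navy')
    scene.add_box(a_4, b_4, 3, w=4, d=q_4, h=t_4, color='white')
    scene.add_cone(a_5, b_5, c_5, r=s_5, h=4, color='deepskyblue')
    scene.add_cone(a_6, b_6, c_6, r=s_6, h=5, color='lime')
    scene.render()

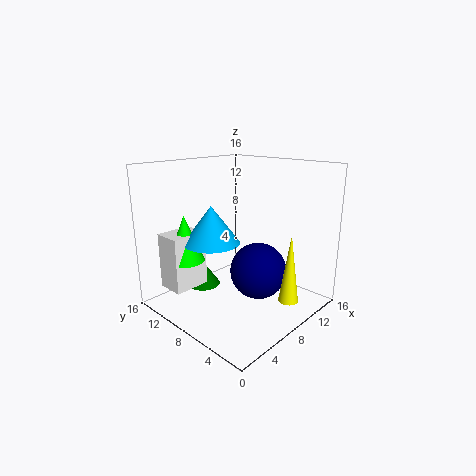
a_1 = 7
b_1 = 13
c_1 = 1
t_1 = 3
a_2 = 8
b_2 = 1
s_2 = 1
t_2 = 7
a_3 = 8
b_3 = 5
c_3 = 5
a_4 = 1
b_4 = 10
q_4 = 3
t_4 = 6
a_5 = 5
b_5 = 9
c_5 = 8
s_5 = 3
a_6 = 3
b_6 = 11
c_6 = 6
s_6 = 2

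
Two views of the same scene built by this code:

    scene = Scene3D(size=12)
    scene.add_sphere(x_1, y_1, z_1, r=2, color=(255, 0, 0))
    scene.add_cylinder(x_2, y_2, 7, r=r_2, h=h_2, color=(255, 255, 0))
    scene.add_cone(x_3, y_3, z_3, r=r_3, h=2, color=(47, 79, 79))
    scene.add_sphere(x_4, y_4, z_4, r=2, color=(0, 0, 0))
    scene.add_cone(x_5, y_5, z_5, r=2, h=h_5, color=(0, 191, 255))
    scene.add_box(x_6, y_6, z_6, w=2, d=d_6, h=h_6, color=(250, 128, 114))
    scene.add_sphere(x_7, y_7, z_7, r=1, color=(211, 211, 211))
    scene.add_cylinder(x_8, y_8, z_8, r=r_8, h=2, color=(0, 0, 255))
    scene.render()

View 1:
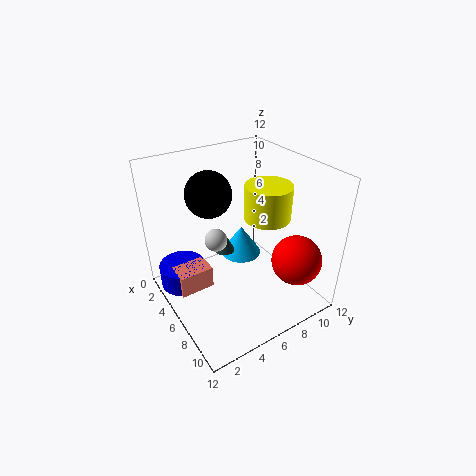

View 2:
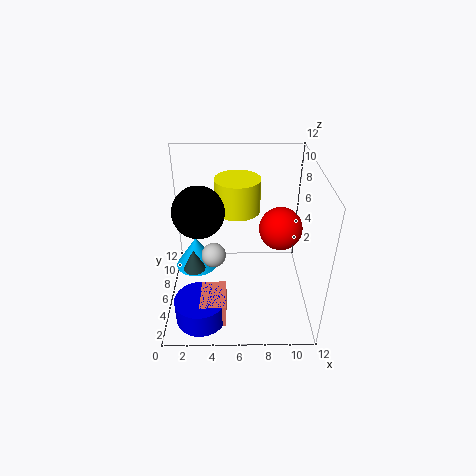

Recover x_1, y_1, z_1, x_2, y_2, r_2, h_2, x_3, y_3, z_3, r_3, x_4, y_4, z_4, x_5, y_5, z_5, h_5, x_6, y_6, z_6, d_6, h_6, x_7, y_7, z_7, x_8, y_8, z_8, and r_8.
x_1 = 10
y_1 = 9
z_1 = 5
x_2 = 6
y_2 = 9
r_2 = 2
h_2 = 3
x_3 = 2
y_3 = 7
z_3 = 2
r_3 = 1
x_4 = 3
y_4 = 5
z_4 = 9
x_5 = 2
y_5 = 9
z_5 = 1
h_5 = 3
x_6 = 3
y_6 = 1
z_6 = 1
d_6 = 3
h_6 = 2
x_7 = 4
y_7 = 5
z_7 = 5
x_8 = 3
y_8 = 2
z_8 = 1
r_8 = 2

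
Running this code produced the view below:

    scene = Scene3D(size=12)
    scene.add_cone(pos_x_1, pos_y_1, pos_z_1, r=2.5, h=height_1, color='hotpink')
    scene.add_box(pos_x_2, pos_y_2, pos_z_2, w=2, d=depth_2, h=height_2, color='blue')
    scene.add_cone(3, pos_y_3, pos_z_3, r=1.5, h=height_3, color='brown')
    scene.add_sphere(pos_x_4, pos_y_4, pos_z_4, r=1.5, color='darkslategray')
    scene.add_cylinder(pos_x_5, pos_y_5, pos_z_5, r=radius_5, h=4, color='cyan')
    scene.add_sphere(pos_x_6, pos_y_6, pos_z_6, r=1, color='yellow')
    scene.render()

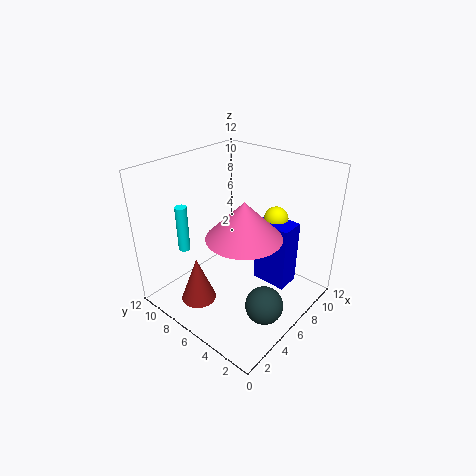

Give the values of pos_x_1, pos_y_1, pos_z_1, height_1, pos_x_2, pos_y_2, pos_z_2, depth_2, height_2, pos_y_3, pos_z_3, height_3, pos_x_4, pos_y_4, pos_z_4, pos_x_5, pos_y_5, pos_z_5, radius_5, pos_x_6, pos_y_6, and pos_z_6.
pos_x_1 = 2.5, pos_y_1 = 2.5, pos_z_1 = 9, height_1 = 2.5, pos_x_2 = 7, pos_y_2 = 2, pos_z_2 = 2, depth_2 = 3, height_2 = 5.5, pos_y_3 = 8, pos_z_3 = 0.5, height_3 = 4, pos_x_4 = 4.5, pos_y_4 = 2, pos_z_4 = 2, pos_x_5 = 3.5, pos_y_5 = 10, pos_z_5 = 4.5, radius_5 = 0.5, pos_x_6 = 8.5, pos_y_6 = 4, pos_z_6 = 7.5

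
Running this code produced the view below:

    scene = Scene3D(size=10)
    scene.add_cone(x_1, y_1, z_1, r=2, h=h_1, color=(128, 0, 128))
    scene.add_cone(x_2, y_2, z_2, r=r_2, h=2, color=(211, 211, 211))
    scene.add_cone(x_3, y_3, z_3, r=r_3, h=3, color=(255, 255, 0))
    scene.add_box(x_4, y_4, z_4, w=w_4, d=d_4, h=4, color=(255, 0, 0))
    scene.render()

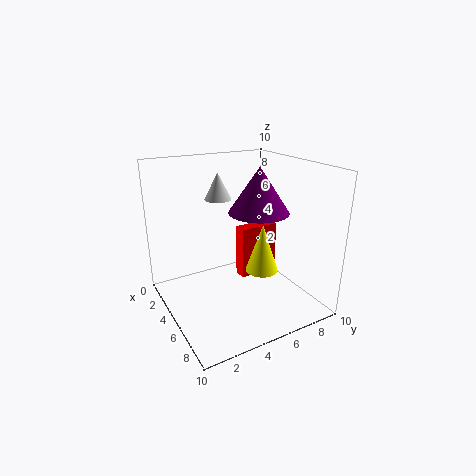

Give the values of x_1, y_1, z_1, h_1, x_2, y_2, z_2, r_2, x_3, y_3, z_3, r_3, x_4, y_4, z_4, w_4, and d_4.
x_1 = 6, y_1 = 6, z_1 = 7, h_1 = 3, x_2 = 2, y_2 = 5, z_2 = 7, r_2 = 1, x_3 = 8, y_3 = 5, z_3 = 4, r_3 = 1, x_4 = 3, y_4 = 6, z_4 = 1, w_4 = 1, d_4 = 3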